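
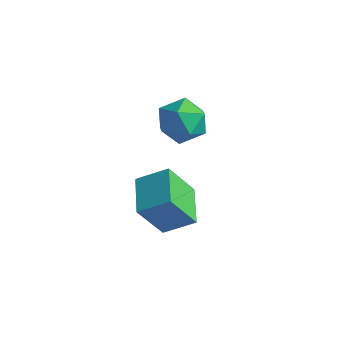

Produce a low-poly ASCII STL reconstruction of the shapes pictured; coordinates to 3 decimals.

solid 
facet normal -0.626 0.760 0.175
outer loop
vertex 2.509 -3.586 0.265
vertex 3.54 -2.902 0.981
vertex 3.071 -2.755 -1.337
endloop
endfacet
facet normal -0.721 -0.478 -0.501
outer loop
vertex 4.16 -4.078 -1.641
vertex 2.509 -3.586 0.265
vertex 3.071 -2.755 -1.337
endloop
endfacet
facet normal -0.626 0.760 0.175
outer loop
vertex 3.071 -2.755 -1.337
vertex 3.54 -2.902 0.981
vertex 4.102 -2.071 -0.62
endloop
endfacet
facet normal 0.298 0.440 -0.847
outer loop
vertex 4.102 -2.071 -0.62
vertex 4.16 -4.078 -1.641
vertex 3.071 -2.755 -1.337
endloop
endfacet
facet normal -0.297 -0.439 0.848
outer loop
vertex 2.509 -3.586 0.265
vertex 4.629 -4.225 0.677
vertex 3.54 -2.902 0.981
endloop
endfacet
facet normal -0.721 -0.478 -0.501
outer loop
vertex 3.598 -4.909 -0.04
vertex 2.509 -3.586 0.265
vertex 4.16 -4.078 -1.641
endloop
endfacet
facet normal -0.297 -0.440 0.847
outer loop
vertex 3.598 -4.909 -0.04
vertex 4.629 -4.225 0.677
vertex 2.509 -3.586 0.265
endloop
endfacet
facet normal 0.721 0.478 0.501
outer loop
vertex 3.54 -2.902 0.981
vertex 4.629 -4.225 0.677
vertex 4.102 -2.071 -0.62
endloop
endfacet
facet normal 0.297 0.440 -0.848
outer loop
vertex 5.191 -3.394 -0.925
vertex 4.16 -4.078 -1.641
vertex 4.102 -2.071 -0.62
endloop
endfacet
facet normal 0.721 0.478 0.501
outer loop
vertex 4.102 -2.071 -0.62
vertex 4.629 -4.225 0.677
vertex 5.191 -3.394 -0.925
endloop
endfacet
facet normal 0.626 -0.760 -0.175
outer loop
vertex 5.191 -3.394 -0.925
vertex 3.598 -4.909 -0.04
vertex 4.16 -4.078 -1.641
endloop
endfacet
facet normal 0.626 -0.760 -0.175
outer loop
vertex 4.629 -4.225 0.677
vertex 3.598 -4.909 -0.04
vertex 5.191 -3.394 -0.925
endloop
endfacet
facet normal -0.997 -0.003 -0.080
outer loop
vertex 0.875 1.003 0.356
vertex 0.92 -0.001 -0.172
vertex 0.829 0.042 0.96
endloop
endfacet
facet normal -0.789 0.354 0.503
outer loop
vertex 0.875 1.003 0.356
vertex 0.829 0.042 0.96
vertex 1.455 0.915 1.328
endloop
endfacet
facet normal -0.360 0.885 0.295
outer loop
vertex 0.875 1.003 0.356
vertex 1.455 0.915 1.328
vertex 1.933 1.411 0.425
endloop
endfacet
facet normal -0.303 0.857 -0.416
outer loop
vertex 0.875 1.003 0.356
vertex 1.933 1.411 0.425
vertex 1.602 0.844 -0.502
endloop
endfacet
facet normal -0.697 0.309 -0.647
outer loop
vertex 0.875 1.003 0.356
vertex 1.602 0.844 -0.502
vertex 0.92 -0.001 -0.172
endloop
endfacet
facet normal -0.407 -0.091 0.909
outer loop
vertex 1.455 0.915 1.328
vertex 0.829 0.042 0.96
vertex 1.858 -0.144 1.402
endloop
endfacet
facet normal -0.744 -0.667 -0.034
outer loop
vertex 0.829 0.042 0.96
vertex 0.92 -0.001 -0.172
vertex 1.527 -0.711 0.475
endloop
endfacet
facet normal -0.257 -0.164 -0.952
outer loop
vertex 0.92 -0.001 -0.172
vertex 1.602 0.844 -0.502
vertex 2.005 -0.215 -0.428
endloop
endfacet
facet normal 0.379 0.723 -0.578
outer loop
vertex 1.602 0.844 -0.502
vertex 1.933 1.411 0.425
vertex 2.631 0.658 -0.06
endloop
endfacet
facet normal 0.287 0.768 0.573
outer loop
vertex 1.933 1.411 0.425
vertex 1.455 0.915 1.328
vertex 2.54 0.701 1.072
endloop
endfacet
facet normal 0.303 -0.857 0.416
outer loop
vertex 2.585 -0.303 0.544
vertex 1.858 -0.144 1.402
vertex 1.527 -0.711 0.475
endloop
endfacet
facet normal 0.360 -0.885 -0.295
outer loop
vertex 2.585 -0.303 0.544
vertex 1.527 -0.711 0.475
vertex 2.005 -0.215 -0.428
endloop
endfacet
facet normal 0.789 -0.354 -0.503
outer loop
vertex 2.585 -0.303 0.544
vertex 2.005 -0.215 -0.428
vertex 2.631 0.658 -0.06
endloop
endfacet
facet normal 0.997 0.003 0.080
outer loop
vertex 2.585 -0.303 0.544
vertex 2.631 0.658 -0.06
vertex 2.54 0.701 1.072
endloop
endfacet
facet normal 0.697 -0.309 0.647
outer loop
vertex 2.585 -0.303 0.544
vertex 2.54 0.701 1.072
vertex 1.858 -0.144 1.402
endloop
endfacet
facet normal -0.379 -0.723 0.578
outer loop
vertex 1.527 -0.711 0.475
vertex 1.858 -0.144 1.402
vertex 0.829 0.042 0.96
endloop
endfacet
facet normal -0.287 -0.768 -0.573
outer loop
vertex 2.005 -0.215 -0.428
vertex 1.527 -0.711 0.475
vertex 0.92 -0.001 -0.172
endloop
endfacet
facet normal 0.407 0.091 -0.909
outer loop
vertex 2.631 0.658 -0.06
vertex 2.005 -0.215 -0.428
vertex 1.602 0.844 -0.502
endloop
endfacet
facet normal 0.744 0.667 0.034
outer loop
vertex 2.54 0.701 1.072
vertex 2.631 0.658 -0.06
vertex 1.933 1.411 0.425
endloop
endfacet
facet normal 0.257 0.164 0.952
outer loop
vertex 1.858 -0.144 1.402
vertex 2.54 0.701 1.072
vertex 1.455 0.915 1.328
endloop
endfacet

endsolid


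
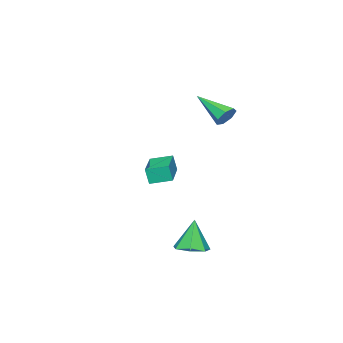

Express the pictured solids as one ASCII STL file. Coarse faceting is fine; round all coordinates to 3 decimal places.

solid 
facet normal 0.249 0.072 -0.966
outer loop
vertex 2.406 0.963 -4.037
vertex 1.725 1.264 -4.19
vertex 2.368 1.62 -3.998
endloop
endfacet
facet normal 0.775 0.007 0.632
outer loop
vertex 2.406 0.963 -4.037
vertex 2.368 1.62 -3.998
vertex 1.355 1.156 -2.75
endloop
endfacet
facet normal 0.248 0.072 -0.966
outer loop
vertex 2.368 1.62 -3.998
vertex 1.725 1.264 -4.19
vertex 1.846 2.009 -4.103
endloop
endfacet
facet normal 0.404 0.701 0.588
outer loop
vertex 2.368 1.62 -3.998
vertex 1.846 2.009 -4.103
vertex 1.355 1.156 -2.75
endloop
endfacet
facet normal 0.248 0.073 -0.966
outer loop
vertex 1.846 2.009 -4.103
vertex 1.725 1.264 -4.19
vertex 1.233 1.837 -4.273
endloop
endfacet
facet normal -0.349 0.845 0.406
outer loop
vertex 1.846 2.009 -4.103
vertex 1.233 1.837 -4.273
vertex 1.355 1.156 -2.75
endloop
endfacet
facet normal 0.248 0.073 -0.966
outer loop
vertex 1.233 1.837 -4.273
vertex 1.725 1.264 -4.19
vertex 0.99 1.233 -4.381
endloop
endfacet
facet normal -0.918 0.330 0.221
outer loop
vertex 1.233 1.837 -4.273
vertex 0.99 1.233 -4.381
vertex 1.355 1.156 -2.75
endloop
endfacet
facet normal 0.248 0.071 -0.966
outer loop
vertex 0.99 1.233 -4.381
vertex 1.725 1.264 -4.19
vertex 1.301 0.652 -4.344
endloop
endfacet
facet normal -0.873 -0.456 0.174
outer loop
vertex 0.99 1.233 -4.381
vertex 1.301 0.652 -4.344
vertex 1.355 1.156 -2.75
endloop
endfacet
facet normal 0.248 0.071 -0.966
outer loop
vertex 1.301 0.652 -4.344
vertex 1.725 1.264 -4.19
vertex 1.931 0.532 -4.191
endloop
endfacet
facet normal -0.248 -0.921 0.300
outer loop
vertex 1.301 0.652 -4.344
vertex 1.931 0.532 -4.191
vertex 1.355 1.156 -2.75
endloop
endfacet
facet normal 0.249 0.071 -0.966
outer loop
vertex 1.931 0.532 -4.191
vertex 1.725 1.264 -4.19
vertex 2.406 0.963 -4.037
endloop
endfacet
facet normal 0.485 -0.715 0.504
outer loop
vertex 1.931 0.532 -4.191
vertex 2.406 0.963 -4.037
vertex 1.355 1.156 -2.75
endloop
endfacet
facet normal -0.499 0.837 0.224
outer loop
vertex -4.533 -4.036 -2.295
vertex -2.794 -3.041 -2.135
vertex -4.57 -3.84 -3.111
endloop
endfacet
facet normal -0.865 -0.495 -0.080
outer loop
vertex -4.046 -4.719 -3.345
vertex -4.533 -4.036 -2.295
vertex -4.57 -3.84 -3.111
endloop
endfacet
facet normal -0.499 0.837 0.224
outer loop
vertex -4.57 -3.84 -3.111
vertex -2.794 -3.041 -2.135
vertex -2.831 -2.845 -2.951
endloop
endfacet
facet normal -0.044 0.233 -0.972
outer loop
vertex -2.831 -2.845 -2.951
vertex -4.046 -4.719 -3.345
vertex -4.57 -3.84 -3.111
endloop
endfacet
facet normal 0.044 -0.233 0.972
outer loop
vertex -4.533 -4.036 -2.295
vertex -2.27 -3.92 -2.369
vertex -2.794 -3.041 -2.135
endloop
endfacet
facet normal -0.865 -0.495 -0.080
outer loop
vertex -4.009 -4.915 -2.529
vertex -4.533 -4.036 -2.295
vertex -4.046 -4.719 -3.345
endloop
endfacet
facet normal 0.044 -0.233 0.972
outer loop
vertex -4.009 -4.915 -2.529
vertex -2.27 -3.92 -2.369
vertex -4.533 -4.036 -2.295
endloop
endfacet
facet normal 0.865 0.495 0.080
outer loop
vertex -2.794 -3.041 -2.135
vertex -2.27 -3.92 -2.369
vertex -2.831 -2.845 -2.951
endloop
endfacet
facet normal -0.044 0.233 -0.972
outer loop
vertex -2.307 -3.724 -3.185
vertex -4.046 -4.719 -3.345
vertex -2.831 -2.845 -2.951
endloop
endfacet
facet normal 0.865 0.495 0.080
outer loop
vertex -2.831 -2.845 -2.951
vertex -2.27 -3.92 -2.369
vertex -2.307 -3.724 -3.185
endloop
endfacet
facet normal 0.499 -0.837 -0.224
outer loop
vertex -2.307 -3.724 -3.185
vertex -4.009 -4.915 -2.529
vertex -4.046 -4.719 -3.345
endloop
endfacet
facet normal 0.499 -0.837 -0.224
outer loop
vertex -2.27 -3.92 -2.369
vertex -4.009 -4.915 -2.529
vertex -2.307 -3.724 -3.185
endloop
endfacet
facet normal 0.067 0.881 -0.468
outer loop
vertex -3.224 -0.431 1.481
vertex -3.599 -0.623 1.066
vertex -3.72 -0.345 1.572
endloop
endfacet
facet normal 0.207 0.176 0.962
outer loop
vertex -3.224 -0.431 1.481
vertex -3.72 -0.345 1.572
vertex -3.721 -2.217 1.914
endloop
endfacet
facet normal 0.068 0.881 -0.468
outer loop
vertex -3.72 -0.345 1.572
vertex -3.599 -0.623 1.066
vertex -4.125 -0.467 1.283
endloop
endfacet
facet normal -0.603 0.144 0.785
outer loop
vertex -3.72 -0.345 1.572
vertex -4.125 -0.467 1.283
vertex -3.721 -2.217 1.914
endloop
endfacet
facet normal 0.068 0.881 -0.469
outer loop
vertex -4.125 -0.467 1.283
vertex -3.599 -0.623 1.066
vertex -4.133 -0.707 0.831
endloop
endfacet
facet normal -0.976 -0.184 0.115
outer loop
vertex -4.125 -0.467 1.283
vertex -4.133 -0.707 0.831
vertex -3.721 -2.217 1.914
endloop
endfacet
facet normal 0.067 0.881 -0.468
outer loop
vertex -4.133 -0.707 0.831
vertex -3.599 -0.623 1.066
vertex -3.739 -0.883 0.556
endloop
endfacet
facet normal -0.628 -0.559 -0.541
outer loop
vertex -4.133 -0.707 0.831
vertex -3.739 -0.883 0.556
vertex -3.721 -2.217 1.914
endloop
endfacet
facet normal 0.067 0.881 -0.468
outer loop
vertex -3.739 -0.883 0.556
vertex -3.599 -0.623 1.066
vertex -3.239 -0.863 0.665
endloop
endfacet
facet normal 0.179 -0.701 -0.691
outer loop
vertex -3.739 -0.883 0.556
vertex -3.239 -0.863 0.665
vertex -3.721 -2.217 1.914
endloop
endfacet
facet normal 0.067 0.882 -0.467
outer loop
vertex -3.239 -0.863 0.665
vertex -3.599 -0.623 1.066
vertex -3.01 -0.662 1.077
endloop
endfacet
facet normal 0.837 -0.501 -0.221
outer loop
vertex -3.239 -0.863 0.665
vertex -3.01 -0.662 1.077
vertex -3.721 -2.217 1.914
endloop
endfacet
facet normal 0.067 0.881 -0.468
outer loop
vertex -3.01 -0.662 1.077
vertex -3.599 -0.623 1.066
vertex -3.224 -0.431 1.481
endloop
endfacet
facet normal 0.850 -0.112 0.514
outer loop
vertex -3.01 -0.662 1.077
vertex -3.224 -0.431 1.481
vertex -3.721 -2.217 1.914
endloop
endfacet

endsolid


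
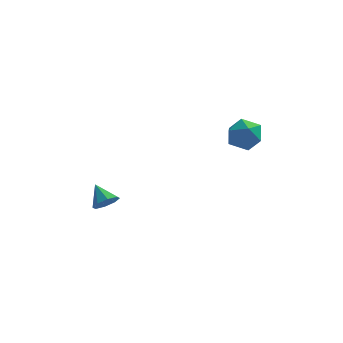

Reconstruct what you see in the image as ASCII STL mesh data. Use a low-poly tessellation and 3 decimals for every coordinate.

solid 
facet normal -0.337 0.823 0.457
outer loop
vertex 3.222 2.592 2.669
vertex 2.467 2.303 2.633
vertex 2.933 2.138 3.274
endloop
endfacet
facet normal 0.330 0.673 0.662
outer loop
vertex 3.222 2.592 2.669
vertex 2.933 2.138 3.274
vertex 3.69 2.026 3.011
endloop
endfacet
facet normal 0.744 0.664 0.080
outer loop
vertex 3.222 2.592 2.669
vertex 3.69 2.026 3.011
vertex 3.692 2.121 2.207
endloop
endfacet
facet normal 0.333 0.808 -0.485
outer loop
vertex 3.222 2.592 2.669
vertex 3.692 2.121 2.207
vertex 2.936 2.292 1.973
endloop
endfacet
facet normal -0.335 0.907 -0.253
outer loop
vertex 3.222 2.592 2.669
vertex 2.936 2.292 1.973
vertex 2.467 2.303 2.633
endloop
endfacet
facet normal 0.331 0.019 0.944
outer loop
vertex 3.69 2.026 3.011
vertex 2.933 2.138 3.274
vertex 3.224 1.388 3.187
endloop
endfacet
facet normal -0.747 0.262 0.611
outer loop
vertex 2.933 2.138 3.274
vertex 2.467 2.303 2.633
vertex 2.468 1.559 2.953
endloop
endfacet
facet normal -0.745 0.396 -0.536
outer loop
vertex 2.467 2.303 2.633
vertex 2.936 2.292 1.973
vertex 2.47 1.654 2.149
endloop
endfacet
facet normal 0.336 0.236 -0.912
outer loop
vertex 2.936 2.292 1.973
vertex 3.692 2.121 2.207
vertex 3.227 1.542 1.886
endloop
endfacet
facet normal 1.000 0.003 0.003
outer loop
vertex 3.692 2.121 2.207
vertex 3.69 2.026 3.011
vertex 3.693 1.377 2.527
endloop
endfacet
facet normal -0.333 -0.808 0.485
outer loop
vertex 2.938 1.088 2.491
vertex 3.224 1.388 3.187
vertex 2.468 1.559 2.953
endloop
endfacet
facet normal -0.744 -0.664 -0.080
outer loop
vertex 2.938 1.088 2.491
vertex 2.468 1.559 2.953
vertex 2.47 1.654 2.149
endloop
endfacet
facet normal -0.330 -0.673 -0.662
outer loop
vertex 2.938 1.088 2.491
vertex 2.47 1.654 2.149
vertex 3.227 1.542 1.886
endloop
endfacet
facet normal 0.337 -0.823 -0.457
outer loop
vertex 2.938 1.088 2.491
vertex 3.227 1.542 1.886
vertex 3.693 1.377 2.527
endloop
endfacet
facet normal 0.335 -0.907 0.253
outer loop
vertex 2.938 1.088 2.491
vertex 3.693 1.377 2.527
vertex 3.224 1.388 3.187
endloop
endfacet
facet normal -0.336 -0.236 0.912
outer loop
vertex 2.468 1.559 2.953
vertex 3.224 1.388 3.187
vertex 2.933 2.138 3.274
endloop
endfacet
facet normal -1.000 -0.003 -0.003
outer loop
vertex 2.47 1.654 2.149
vertex 2.468 1.559 2.953
vertex 2.467 2.303 2.633
endloop
endfacet
facet normal -0.331 -0.019 -0.944
outer loop
vertex 3.227 1.542 1.886
vertex 2.47 1.654 2.149
vertex 2.936 2.292 1.973
endloop
endfacet
facet normal 0.747 -0.262 -0.611
outer loop
vertex 3.693 1.377 2.527
vertex 3.227 1.542 1.886
vertex 3.692 2.121 2.207
endloop
endfacet
facet normal 0.745 -0.396 0.536
outer loop
vertex 3.224 1.388 3.187
vertex 3.693 1.377 2.527
vertex 3.69 2.026 3.011
endloop
endfacet
facet normal 0.476 -0.648 -0.595
outer loop
vertex -1.987 2.252 -1.753
vertex -2.285 1.806 -1.506
vertex -2.375 2.163 -1.967
endloop
endfacet
facet normal -0.055 0.953 -0.297
outer loop
vertex -1.987 2.252 -1.753
vertex -2.375 2.163 -1.967
vertex -2.775 2.474 -0.894
endloop
endfacet
facet normal 0.475 -0.648 -0.595
outer loop
vertex -2.375 2.163 -1.967
vertex -2.285 1.806 -1.506
vertex -2.71 1.866 -1.911
endloop
endfacet
facet normal -0.639 0.641 -0.424
outer loop
vertex -2.375 2.163 -1.967
vertex -2.71 1.866 -1.911
vertex -2.775 2.474 -0.894
endloop
endfacet
facet normal 0.476 -0.647 -0.596
outer loop
vertex -2.71 1.866 -1.911
vertex -2.285 1.806 -1.506
vertex -2.796 1.533 -1.618
endloop
endfacet
facet normal -0.982 0.130 -0.140
outer loop
vertex -2.71 1.866 -1.911
vertex -2.796 1.533 -1.618
vertex -2.775 2.474 -0.894
endloop
endfacet
facet normal 0.476 -0.648 -0.594
outer loop
vertex -2.796 1.533 -1.618
vertex -2.285 1.806 -1.506
vertex -2.582 1.361 -1.259
endloop
endfacet
facet normal -0.878 -0.280 0.389
outer loop
vertex -2.796 1.533 -1.618
vertex -2.582 1.361 -1.259
vertex -2.775 2.474 -0.894
endloop
endfacet
facet normal 0.476 -0.648 -0.595
outer loop
vertex -2.582 1.361 -1.259
vertex -2.285 1.806 -1.506
vertex -2.195 1.449 -1.045
endloop
endfacet
facet normal -0.392 -0.347 0.852
outer loop
vertex -2.582 1.361 -1.259
vertex -2.195 1.449 -1.045
vertex -2.775 2.474 -0.894
endloop
endfacet
facet normal 0.477 -0.648 -0.595
outer loop
vertex -2.195 1.449 -1.045
vertex -2.285 1.806 -1.506
vertex -1.86 1.747 -1.101
endloop
endfacet
facet normal 0.194 -0.034 0.980
outer loop
vertex -2.195 1.449 -1.045
vertex -1.86 1.747 -1.101
vertex -2.775 2.474 -0.894
endloop
endfacet
facet normal 0.477 -0.647 -0.595
outer loop
vertex -1.86 1.747 -1.101
vertex -2.285 1.806 -1.506
vertex -1.774 2.08 -1.394
endloop
endfacet
facet normal 0.536 0.476 0.698
outer loop
vertex -1.86 1.747 -1.101
vertex -1.774 2.08 -1.394
vertex -2.775 2.474 -0.894
endloop
endfacet
facet normal 0.477 -0.648 -0.594
outer loop
vertex -1.774 2.08 -1.394
vertex -2.285 1.806 -1.506
vertex -1.987 2.252 -1.753
endloop
endfacet
facet normal 0.433 0.886 0.168
outer loop
vertex -1.774 2.08 -1.394
vertex -1.987 2.252 -1.753
vertex -2.775 2.474 -0.894
endloop
endfacet

endsolid


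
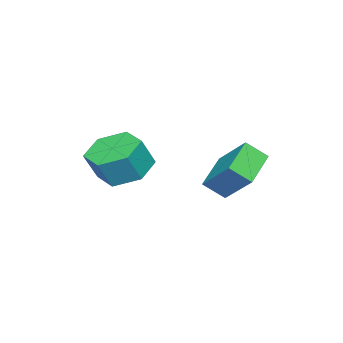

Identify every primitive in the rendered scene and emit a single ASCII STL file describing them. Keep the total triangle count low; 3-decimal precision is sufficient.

solid 
facet normal -0.914 -0.065 0.401
outer loop
vertex -3.112 0.185 -1.652
vertex -3.411 0.836 -2.229
vertex -3.491 -0.913 -2.694
endloop
endfacet
facet normal 0.325 -0.708 0.627
outer loop
vertex -2.129 -0.816 -3.291
vertex -3.112 0.185 -1.652
vertex -3.491 -0.913 -2.694
endloop
endfacet
facet normal -0.914 -0.065 0.401
outer loop
vertex -3.491 -0.913 -2.694
vertex -3.411 0.836 -2.229
vertex -3.79 -0.262 -3.271
endloop
endfacet
facet normal -0.243 -0.704 -0.668
outer loop
vertex -3.79 -0.262 -3.271
vertex -2.129 -0.816 -3.291
vertex -3.491 -0.913 -2.694
endloop
endfacet
facet normal 0.243 0.704 0.668
outer loop
vertex -3.112 0.185 -1.652
vertex -2.049 0.933 -2.826
vertex -3.411 0.836 -2.229
endloop
endfacet
facet normal 0.325 -0.708 0.627
outer loop
vertex -1.75 0.282 -2.249
vertex -3.112 0.185 -1.652
vertex -2.129 -0.816 -3.291
endloop
endfacet
facet normal 0.243 0.704 0.668
outer loop
vertex -1.75 0.282 -2.249
vertex -2.049 0.933 -2.826
vertex -3.112 0.185 -1.652
endloop
endfacet
facet normal -0.325 0.708 -0.627
outer loop
vertex -3.411 0.836 -2.229
vertex -2.049 0.933 -2.826
vertex -3.79 -0.262 -3.271
endloop
endfacet
facet normal -0.243 -0.704 -0.668
outer loop
vertex -2.428 -0.165 -3.868
vertex -2.129 -0.816 -3.291
vertex -3.79 -0.262 -3.271
endloop
endfacet
facet normal -0.325 0.708 -0.627
outer loop
vertex -3.79 -0.262 -3.271
vertex -2.049 0.933 -2.826
vertex -2.428 -0.165 -3.868
endloop
endfacet
facet normal 0.914 0.065 -0.401
outer loop
vertex -2.428 -0.165 -3.868
vertex -1.75 0.282 -2.249
vertex -2.129 -0.816 -3.291
endloop
endfacet
facet normal 0.914 0.065 -0.401
outer loop
vertex -2.049 0.933 -2.826
vertex -1.75 0.282 -2.249
vertex -2.428 -0.165 -3.868
endloop
endfacet
facet normal -0.421 0.188 -0.887
outer loop
vertex -0.742 -3.23 -3.351
vertex -1.626 -3.22 -2.929
vertex -1.108 -2.392 -3.0
endloop
endfacet
facet normal 0.826 0.483 -0.291
outer loop
vertex -0.742 -3.23 -3.351
vertex -1.108 -2.392 -3.0
vertex -0.249 -3.449 -2.313
endloop
endfacet
facet normal 0.826 0.483 -0.291
outer loop
vertex -0.249 -3.449 -2.313
vertex -1.108 -2.392 -3.0
vertex -0.615 -2.611 -1.962
endloop
endfacet
facet normal 0.421 -0.188 0.887
outer loop
vertex -0.249 -3.449 -2.313
vertex -0.615 -2.611 -1.962
vertex -1.134 -3.44 -1.891
endloop
endfacet
facet normal -0.421 0.187 -0.887
outer loop
vertex -1.108 -2.392 -3.0
vertex -1.626 -3.22 -2.929
vertex -1.993 -2.382 -2.578
endloop
endfacet
facet normal 0.090 0.982 0.165
outer loop
vertex -1.108 -2.392 -3.0
vertex -1.993 -2.382 -2.578
vertex -0.615 -2.611 -1.962
endloop
endfacet
facet normal 0.090 0.982 0.165
outer loop
vertex -0.615 -2.611 -1.962
vertex -1.993 -2.382 -2.578
vertex -1.5 -2.601 -1.54
endloop
endfacet
facet normal 0.421 -0.188 0.887
outer loop
vertex -0.615 -2.611 -1.962
vertex -1.5 -2.601 -1.54
vertex -1.134 -3.44 -1.891
endloop
endfacet
facet normal -0.421 0.187 -0.887
outer loop
vertex -1.993 -2.382 -2.578
vertex -1.626 -3.22 -2.929
vertex -2.511 -3.211 -2.507
endloop
endfacet
facet normal -0.737 0.499 0.455
outer loop
vertex -1.993 -2.382 -2.578
vertex -2.511 -3.211 -2.507
vertex -1.5 -2.601 -1.54
endloop
endfacet
facet normal -0.737 0.499 0.455
outer loop
vertex -1.5 -2.601 -1.54
vertex -2.511 -3.211 -2.507
vertex -2.018 -3.43 -1.469
endloop
endfacet
facet normal 0.421 -0.187 0.887
outer loop
vertex -1.5 -2.601 -1.54
vertex -2.018 -3.43 -1.469
vertex -1.134 -3.44 -1.891
endloop
endfacet
facet normal -0.421 0.188 -0.887
outer loop
vertex -2.511 -3.211 -2.507
vertex -1.626 -3.22 -2.929
vertex -2.145 -4.049 -2.858
endloop
endfacet
facet normal -0.826 -0.483 0.291
outer loop
vertex -2.511 -3.211 -2.507
vertex -2.145 -4.049 -2.858
vertex -2.018 -3.43 -1.469
endloop
endfacet
facet normal -0.826 -0.483 0.291
outer loop
vertex -2.018 -3.43 -1.469
vertex -2.145 -4.049 -2.858
vertex -1.652 -4.268 -1.82
endloop
endfacet
facet normal 0.421 -0.188 0.887
outer loop
vertex -2.018 -3.43 -1.469
vertex -1.652 -4.268 -1.82
vertex -1.134 -3.44 -1.891
endloop
endfacet
facet normal -0.421 0.188 -0.887
outer loop
vertex -2.145 -4.049 -2.858
vertex -1.626 -3.22 -2.929
vertex -1.26 -4.059 -3.28
endloop
endfacet
facet normal -0.090 -0.982 -0.165
outer loop
vertex -2.145 -4.049 -2.858
vertex -1.26 -4.059 -3.28
vertex -1.652 -4.268 -1.82
endloop
endfacet
facet normal -0.090 -0.982 -0.165
outer loop
vertex -1.652 -4.268 -1.82
vertex -1.26 -4.059 -3.28
vertex -0.767 -4.278 -2.242
endloop
endfacet
facet normal 0.421 -0.187 0.887
outer loop
vertex -1.652 -4.268 -1.82
vertex -0.767 -4.278 -2.242
vertex -1.134 -3.44 -1.891
endloop
endfacet
facet normal -0.421 0.187 -0.887
outer loop
vertex -1.26 -4.059 -3.28
vertex -1.626 -3.22 -2.929
vertex -0.742 -3.23 -3.351
endloop
endfacet
facet normal 0.737 -0.499 -0.455
outer loop
vertex -1.26 -4.059 -3.28
vertex -0.742 -3.23 -3.351
vertex -0.767 -4.278 -2.242
endloop
endfacet
facet normal 0.737 -0.499 -0.455
outer loop
vertex -0.767 -4.278 -2.242
vertex -0.742 -3.23 -3.351
vertex -0.249 -3.449 -2.313
endloop
endfacet
facet normal 0.421 -0.187 0.887
outer loop
vertex -0.767 -4.278 -2.242
vertex -0.249 -3.449 -2.313
vertex -1.134 -3.44 -1.891
endloop
endfacet

endsolid


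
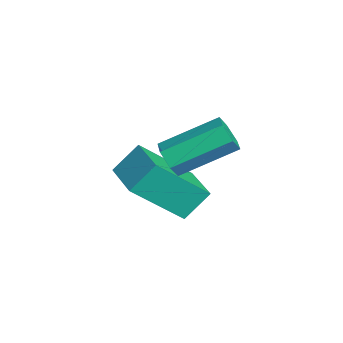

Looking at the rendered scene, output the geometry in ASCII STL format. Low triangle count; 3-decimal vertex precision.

solid 
facet normal -0.047 -0.891 -0.451
outer loop
vertex 2.484 -0.833 -1.032
vertex 2.31 -0.59 -1.494
vertex 2.848 -0.662 -1.408
endloop
endfacet
facet normal 0.749 -0.329 0.575
outer loop
vertex 2.484 -0.833 -1.032
vertex 2.848 -0.662 -1.408
vertex 2.564 0.728 -0.244
endloop
endfacet
facet normal 0.748 -0.330 0.576
outer loop
vertex 2.564 0.728 -0.244
vertex 2.848 -0.662 -1.408
vertex 2.928 0.898 -0.619
endloop
endfacet
facet normal 0.047 0.892 0.450
outer loop
vertex 2.564 0.728 -0.244
vertex 2.928 0.898 -0.619
vertex 2.39 0.97 -0.706
endloop
endfacet
facet normal -0.047 -0.891 -0.452
outer loop
vertex 2.848 -0.662 -1.408
vertex 2.31 -0.59 -1.494
vertex 2.674 -0.419 -1.869
endloop
endfacet
facet normal 0.947 0.104 -0.303
outer loop
vertex 2.848 -0.662 -1.408
vertex 2.674 -0.419 -1.869
vertex 2.928 0.898 -0.619
endloop
endfacet
facet normal 0.948 0.104 -0.302
outer loop
vertex 2.928 0.898 -0.619
vertex 2.674 -0.419 -1.869
vertex 2.754 1.141 -1.081
endloop
endfacet
facet normal 0.046 0.891 0.451
outer loop
vertex 2.928 0.898 -0.619
vertex 2.754 1.141 -1.081
vertex 2.39 0.97 -0.706
endloop
endfacet
facet normal -0.045 -0.892 -0.450
outer loop
vertex 2.674 -0.419 -1.869
vertex 2.31 -0.59 -1.494
vertex 2.136 -0.348 -1.956
endloop
endfacet
facet normal 0.199 0.434 -0.879
outer loop
vertex 2.674 -0.419 -1.869
vertex 2.136 -0.348 -1.956
vertex 2.754 1.141 -1.081
endloop
endfacet
facet normal 0.200 0.433 -0.879
outer loop
vertex 2.754 1.141 -1.081
vertex 2.136 -0.348 -1.956
vertex 2.216 1.213 -1.168
endloop
endfacet
facet normal 0.046 0.891 0.451
outer loop
vertex 2.754 1.141 -1.081
vertex 2.216 1.213 -1.168
vertex 2.39 0.97 -0.706
endloop
endfacet
facet normal -0.047 -0.892 -0.450
outer loop
vertex 2.136 -0.348 -1.956
vertex 2.31 -0.59 -1.494
vertex 1.772 -0.518 -1.581
endloop
endfacet
facet normal -0.748 0.329 -0.577
outer loop
vertex 2.136 -0.348 -1.956
vertex 1.772 -0.518 -1.581
vertex 2.216 1.213 -1.168
endloop
endfacet
facet normal -0.749 0.329 -0.575
outer loop
vertex 2.216 1.213 -1.168
vertex 1.772 -0.518 -1.581
vertex 1.852 1.042 -0.792
endloop
endfacet
facet normal 0.047 0.891 0.451
outer loop
vertex 2.216 1.213 -1.168
vertex 1.852 1.042 -0.792
vertex 2.39 0.97 -0.706
endloop
endfacet
facet normal -0.046 -0.891 -0.451
outer loop
vertex 1.772 -0.518 -1.581
vertex 2.31 -0.59 -1.494
vertex 1.946 -0.761 -1.119
endloop
endfacet
facet normal -0.948 -0.104 0.302
outer loop
vertex 1.772 -0.518 -1.581
vertex 1.946 -0.761 -1.119
vertex 1.852 1.042 -0.792
endloop
endfacet
facet normal -0.947 -0.104 0.303
outer loop
vertex 1.852 1.042 -0.792
vertex 1.946 -0.761 -1.119
vertex 2.026 0.799 -0.331
endloop
endfacet
facet normal 0.047 0.891 0.452
outer loop
vertex 1.852 1.042 -0.792
vertex 2.026 0.799 -0.331
vertex 2.39 0.97 -0.706
endloop
endfacet
facet normal -0.046 -0.891 -0.451
outer loop
vertex 1.946 -0.761 -1.119
vertex 2.31 -0.59 -1.494
vertex 2.484 -0.833 -1.032
endloop
endfacet
facet normal -0.200 -0.434 0.879
outer loop
vertex 1.946 -0.761 -1.119
vertex 2.484 -0.833 -1.032
vertex 2.026 0.799 -0.331
endloop
endfacet
facet normal -0.199 -0.433 0.879
outer loop
vertex 2.026 0.799 -0.331
vertex 2.484 -0.833 -1.032
vertex 2.564 0.728 -0.244
endloop
endfacet
facet normal 0.045 0.892 0.450
outer loop
vertex 2.026 0.799 -0.331
vertex 2.564 0.728 -0.244
vertex 2.39 0.97 -0.706
endloop
endfacet
facet normal -0.990 -0.115 -0.083
outer loop
vertex 0.386 -1.598 -3.083
vertex 0.238 -0.868 -2.329
vertex 0.335 -0.145 -4.5
endloop
endfacet
facet normal 0.140 -0.689 -0.711
outer loop
vertex 1.642 0.008 -4.391
vertex 0.386 -1.598 -3.083
vertex 0.335 -0.145 -4.5
endloop
endfacet
facet normal -0.990 -0.115 -0.083
outer loop
vertex 0.335 -0.145 -4.5
vertex 0.238 -0.868 -2.329
vertex 0.187 0.585 -3.746
endloop
endfacet
facet normal -0.026 0.716 -0.698
outer loop
vertex 0.187 0.585 -3.746
vertex 1.642 0.008 -4.391
vertex 0.335 -0.145 -4.5
endloop
endfacet
facet normal 0.026 -0.716 0.698
outer loop
vertex 0.386 -1.598 -3.083
vertex 1.545 -0.715 -2.22
vertex 0.238 -0.868 -2.329
endloop
endfacet
facet normal 0.140 -0.689 -0.711
outer loop
vertex 1.693 -1.445 -2.974
vertex 0.386 -1.598 -3.083
vertex 1.642 0.008 -4.391
endloop
endfacet
facet normal 0.026 -0.716 0.698
outer loop
vertex 1.693 -1.445 -2.974
vertex 1.545 -0.715 -2.22
vertex 0.386 -1.598 -3.083
endloop
endfacet
facet normal -0.140 0.689 0.711
outer loop
vertex 0.238 -0.868 -2.329
vertex 1.545 -0.715 -2.22
vertex 0.187 0.585 -3.746
endloop
endfacet
facet normal -0.026 0.716 -0.698
outer loop
vertex 1.494 0.738 -3.637
vertex 1.642 0.008 -4.391
vertex 0.187 0.585 -3.746
endloop
endfacet
facet normal -0.140 0.689 0.711
outer loop
vertex 0.187 0.585 -3.746
vertex 1.545 -0.715 -2.22
vertex 1.494 0.738 -3.637
endloop
endfacet
facet normal 0.990 0.115 0.083
outer loop
vertex 1.494 0.738 -3.637
vertex 1.693 -1.445 -2.974
vertex 1.642 0.008 -4.391
endloop
endfacet
facet normal 0.990 0.115 0.083
outer loop
vertex 1.545 -0.715 -2.22
vertex 1.693 -1.445 -2.974
vertex 1.494 0.738 -3.637
endloop
endfacet

endsolid


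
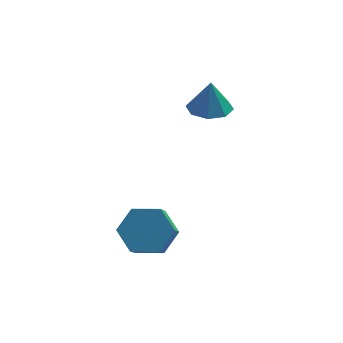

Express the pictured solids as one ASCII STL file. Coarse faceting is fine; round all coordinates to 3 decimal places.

solid 
facet normal 0.172 0.694 -0.699
outer loop
vertex -0.696 -2.828 -2.79
vertex -1.251 -3.389 -3.483
vertex -1.73 -2.67 -2.887
endloop
endfacet
facet normal 0.041 0.704 0.709
outer loop
vertex -0.696 -2.828 -2.79
vertex -1.73 -2.67 -2.887
vertex -0.875 -3.55 -2.063
endloop
endfacet
facet normal 0.041 0.704 0.709
outer loop
vertex -0.875 -3.55 -2.063
vertex -1.73 -2.67 -2.887
vertex -1.908 -3.392 -2.16
endloop
endfacet
facet normal -0.172 -0.695 0.699
outer loop
vertex -0.875 -3.55 -2.063
vertex -1.908 -3.392 -2.16
vertex -1.429 -4.111 -2.757
endloop
endfacet
facet normal 0.172 0.694 -0.699
outer loop
vertex -1.73 -2.67 -2.887
vertex -1.251 -3.389 -3.483
vertex -2.284 -3.231 -3.58
endloop
endfacet
facet normal -0.832 0.482 0.275
outer loop
vertex -1.73 -2.67 -2.887
vertex -2.284 -3.231 -3.58
vertex -1.908 -3.392 -2.16
endloop
endfacet
facet normal -0.831 0.483 0.275
outer loop
vertex -1.908 -3.392 -2.16
vertex -2.284 -3.231 -3.58
vertex -2.463 -3.953 -2.853
endloop
endfacet
facet normal -0.171 -0.694 0.699
outer loop
vertex -1.908 -3.392 -2.16
vertex -2.463 -3.953 -2.853
vertex -1.429 -4.111 -2.757
endloop
endfacet
facet normal 0.172 0.695 -0.699
outer loop
vertex -2.284 -3.231 -3.58
vertex -1.251 -3.389 -3.483
vertex -1.805 -3.95 -4.177
endloop
endfacet
facet normal -0.873 -0.221 -0.434
outer loop
vertex -2.284 -3.231 -3.58
vertex -1.805 -3.95 -4.177
vertex -2.463 -3.953 -2.853
endloop
endfacet
facet normal -0.873 -0.221 -0.434
outer loop
vertex -2.463 -3.953 -2.853
vertex -1.805 -3.95 -4.177
vertex -1.984 -4.672 -3.45
endloop
endfacet
facet normal -0.171 -0.694 0.699
outer loop
vertex -2.463 -3.953 -2.853
vertex -1.984 -4.672 -3.45
vertex -1.429 -4.111 -2.757
endloop
endfacet
facet normal 0.172 0.695 -0.699
outer loop
vertex -1.805 -3.95 -4.177
vertex -1.251 -3.389 -3.483
vertex -0.772 -4.108 -4.08
endloop
endfacet
facet normal -0.041 -0.704 -0.709
outer loop
vertex -1.805 -3.95 -4.177
vertex -0.772 -4.108 -4.08
vertex -1.984 -4.672 -3.45
endloop
endfacet
facet normal -0.041 -0.704 -0.709
outer loop
vertex -1.984 -4.672 -3.45
vertex -0.772 -4.108 -4.08
vertex -0.95 -4.83 -3.353
endloop
endfacet
facet normal -0.172 -0.694 0.699
outer loop
vertex -1.984 -4.672 -3.45
vertex -0.95 -4.83 -3.353
vertex -1.429 -4.111 -2.757
endloop
endfacet
facet normal 0.171 0.694 -0.699
outer loop
vertex -0.772 -4.108 -4.08
vertex -1.251 -3.389 -3.483
vertex -0.217 -3.547 -3.387
endloop
endfacet
facet normal 0.832 -0.482 -0.275
outer loop
vertex -0.772 -4.108 -4.08
vertex -0.217 -3.547 -3.387
vertex -0.95 -4.83 -3.353
endloop
endfacet
facet normal 0.832 -0.482 -0.274
outer loop
vertex -0.95 -4.83 -3.353
vertex -0.217 -3.547 -3.387
vertex -0.396 -4.269 -2.66
endloop
endfacet
facet normal -0.172 -0.694 0.699
outer loop
vertex -0.95 -4.83 -3.353
vertex -0.396 -4.269 -2.66
vertex -1.429 -4.111 -2.757
endloop
endfacet
facet normal 0.171 0.694 -0.699
outer loop
vertex -0.217 -3.547 -3.387
vertex -1.251 -3.389 -3.483
vertex -0.696 -2.828 -2.79
endloop
endfacet
facet normal 0.873 0.221 0.434
outer loop
vertex -0.217 -3.547 -3.387
vertex -0.696 -2.828 -2.79
vertex -0.396 -4.269 -2.66
endloop
endfacet
facet normal 0.873 0.221 0.434
outer loop
vertex -0.396 -4.269 -2.66
vertex -0.696 -2.828 -2.79
vertex -0.875 -3.55 -2.063
endloop
endfacet
facet normal -0.172 -0.695 0.699
outer loop
vertex -0.396 -4.269 -2.66
vertex -0.875 -3.55 -2.063
vertex -1.429 -4.111 -2.757
endloop
endfacet
facet normal -0.028 -0.021 -0.999
outer loop
vertex 1.76 0.843 0.494
vertex 1.051 0.306 0.525
vertex 1.172 1.187 0.503
endloop
endfacet
facet normal 0.447 0.751 0.487
outer loop
vertex 1.76 0.843 0.494
vertex 1.172 1.187 0.503
vertex 1.089 0.334 1.895
endloop
endfacet
facet normal -0.028 -0.021 -0.999
outer loop
vertex 1.172 1.187 0.503
vertex 1.051 0.306 0.525
vertex 0.513 1.015 0.525
endloop
endfacet
facet normal -0.203 0.840 0.503
outer loop
vertex 1.172 1.187 0.503
vertex 0.513 1.015 0.525
vertex 1.089 0.334 1.895
endloop
endfacet
facet normal -0.028 -0.021 -0.999
outer loop
vertex 0.513 1.015 0.525
vertex 1.051 0.306 0.525
vertex 0.169 0.427 0.547
endloop
endfacet
facet normal -0.725 0.444 0.526
outer loop
vertex 0.513 1.015 0.525
vertex 0.169 0.427 0.547
vertex 1.089 0.334 1.895
endloop
endfacet
facet normal -0.028 -0.023 -0.999
outer loop
vertex 0.169 0.427 0.547
vertex 1.051 0.306 0.525
vertex 0.342 -0.232 0.557
endloop
endfacet
facet normal -0.815 -0.206 0.542
outer loop
vertex 0.169 0.427 0.547
vertex 0.342 -0.232 0.557
vertex 1.089 0.334 1.895
endloop
endfacet
facet normal -0.029 -0.021 -0.999
outer loop
vertex 0.342 -0.232 0.557
vertex 1.051 0.306 0.525
vertex 0.93 -0.576 0.547
endloop
endfacet
facet normal -0.418 -0.730 0.542
outer loop
vertex 0.342 -0.232 0.557
vertex 0.93 -0.576 0.547
vertex 1.089 0.334 1.895
endloop
endfacet
facet normal -0.028 -0.021 -0.999
outer loop
vertex 0.93 -0.576 0.547
vertex 1.051 0.306 0.525
vertex 1.589 -0.404 0.525
endloop
endfacet
facet normal 0.231 -0.819 0.525
outer loop
vertex 0.93 -0.576 0.547
vertex 1.589 -0.404 0.525
vertex 1.089 0.334 1.895
endloop
endfacet
facet normal -0.028 -0.021 -0.999
outer loop
vertex 1.589 -0.404 0.525
vertex 1.051 0.306 0.525
vertex 1.932 0.184 0.503
endloop
endfacet
facet normal 0.755 -0.422 0.503
outer loop
vertex 1.589 -0.404 0.525
vertex 1.932 0.184 0.503
vertex 1.089 0.334 1.895
endloop
endfacet
facet normal -0.028 -0.021 -0.999
outer loop
vertex 1.932 0.184 0.503
vertex 1.051 0.306 0.525
vertex 1.76 0.843 0.494
endloop
endfacet
facet normal 0.844 0.227 0.487
outer loop
vertex 1.932 0.184 0.503
vertex 1.76 0.843 0.494
vertex 1.089 0.334 1.895
endloop
endfacet

endsolid


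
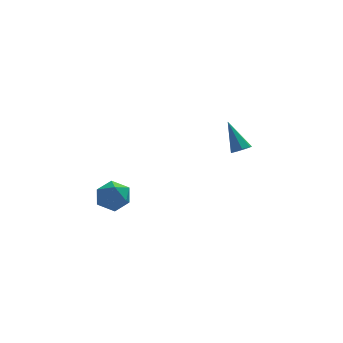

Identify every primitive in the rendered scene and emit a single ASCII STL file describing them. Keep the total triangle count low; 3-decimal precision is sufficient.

solid 
facet normal 0.282 -0.560 -0.779
outer loop
vertex 3.918 0.63 2.486
vertex 3.374 0.487 2.392
vertex 3.667 0.928 2.181
endloop
endfacet
facet normal 0.710 0.697 0.097
outer loop
vertex 3.918 0.63 2.486
vertex 3.667 0.928 2.181
vertex 2.846 1.533 3.848
endloop
endfacet
facet normal 0.282 -0.560 -0.779
outer loop
vertex 3.667 0.928 2.181
vertex 3.374 0.487 2.392
vertex 3.196 0.894 2.035
endloop
endfacet
facet normal 0.033 0.945 -0.327
outer loop
vertex 3.667 0.928 2.181
vertex 3.196 0.894 2.035
vertex 2.846 1.533 3.848
endloop
endfacet
facet normal 0.284 -0.559 -0.779
outer loop
vertex 3.196 0.894 2.035
vertex 3.374 0.487 2.392
vertex 2.859 0.553 2.157
endloop
endfacet
facet normal -0.726 0.593 -0.349
outer loop
vertex 3.196 0.894 2.035
vertex 2.859 0.553 2.157
vertex 2.846 1.533 3.848
endloop
endfacet
facet normal 0.284 -0.559 -0.779
outer loop
vertex 2.859 0.553 2.157
vertex 3.374 0.487 2.392
vertex 2.91 0.162 2.456
endloop
endfacet
facet normal -0.994 -0.094 0.047
outer loop
vertex 2.859 0.553 2.157
vertex 2.91 0.162 2.456
vertex 2.846 1.533 3.848
endloop
endfacet
facet normal 0.284 -0.559 -0.779
outer loop
vertex 2.91 0.162 2.456
vertex 3.374 0.487 2.392
vertex 3.311 0.016 2.707
endloop
endfacet
facet normal -0.570 -0.598 0.563
outer loop
vertex 2.91 0.162 2.456
vertex 3.311 0.016 2.707
vertex 2.846 1.533 3.848
endloop
endfacet
facet normal 0.282 -0.559 -0.780
outer loop
vertex 3.311 0.016 2.707
vertex 3.374 0.487 2.392
vertex 3.759 0.224 2.72
endloop
endfacet
facet normal 0.227 -0.540 0.810
outer loop
vertex 3.311 0.016 2.707
vertex 3.759 0.224 2.72
vertex 2.846 1.533 3.848
endloop
endfacet
facet normal 0.282 -0.560 -0.779
outer loop
vertex 3.759 0.224 2.72
vertex 3.374 0.487 2.392
vertex 3.918 0.63 2.486
endloop
endfacet
facet normal 0.797 0.036 0.603
outer loop
vertex 3.759 0.224 2.72
vertex 3.918 0.63 2.486
vertex 2.846 1.533 3.848
endloop
endfacet
facet normal -0.597 0.616 0.514
outer loop
vertex -3.932 -2.44 1.773
vertex -4.172 -3.159 2.357
vertex -3.42 -2.604 2.565
endloop
endfacet
facet normal -0.046 0.972 0.231
outer loop
vertex -3.932 -2.44 1.773
vertex -3.42 -2.604 2.565
vertex -2.977 -2.388 1.745
endloop
endfacet
facet normal -0.062 0.878 -0.475
outer loop
vertex -3.932 -2.44 1.773
vertex -2.977 -2.388 1.745
vertex -3.455 -2.809 1.03
endloop
endfacet
facet normal -0.623 0.464 -0.630
outer loop
vertex -3.932 -2.44 1.773
vertex -3.455 -2.809 1.03
vertex -4.193 -3.285 1.409
endloop
endfacet
facet normal -0.953 0.303 -0.019
outer loop
vertex -3.932 -2.44 1.773
vertex -4.193 -3.285 1.409
vertex -4.172 -3.159 2.357
endloop
endfacet
facet normal 0.557 0.679 0.479
outer loop
vertex -2.977 -2.388 1.745
vertex -3.42 -2.604 2.565
vertex -2.627 -3.075 2.311
endloop
endfacet
facet normal -0.336 0.104 0.936
outer loop
vertex -3.42 -2.604 2.565
vertex -4.172 -3.159 2.357
vertex -3.365 -3.551 2.69
endloop
endfacet
facet normal -0.912 -0.404 0.074
outer loop
vertex -4.172 -3.159 2.357
vertex -4.193 -3.285 1.409
vertex -3.843 -3.972 1.975
endloop
endfacet
facet normal -0.378 -0.143 -0.915
outer loop
vertex -4.193 -3.285 1.409
vertex -3.455 -2.809 1.03
vertex -3.4 -3.756 1.155
endloop
endfacet
facet normal 0.530 0.527 -0.665
outer loop
vertex -3.455 -2.809 1.03
vertex -2.977 -2.388 1.745
vertex -2.648 -3.201 1.363
endloop
endfacet
facet normal 0.623 -0.464 0.630
outer loop
vertex -2.888 -3.92 1.947
vertex -2.627 -3.075 2.311
vertex -3.365 -3.551 2.69
endloop
endfacet
facet normal 0.062 -0.878 0.475
outer loop
vertex -2.888 -3.92 1.947
vertex -3.365 -3.551 2.69
vertex -3.843 -3.972 1.975
endloop
endfacet
facet normal 0.046 -0.972 -0.231
outer loop
vertex -2.888 -3.92 1.947
vertex -3.843 -3.972 1.975
vertex -3.4 -3.756 1.155
endloop
endfacet
facet normal 0.597 -0.616 -0.514
outer loop
vertex -2.888 -3.92 1.947
vertex -3.4 -3.756 1.155
vertex -2.648 -3.201 1.363
endloop
endfacet
facet normal 0.953 -0.303 0.019
outer loop
vertex -2.888 -3.92 1.947
vertex -2.648 -3.201 1.363
vertex -2.627 -3.075 2.311
endloop
endfacet
facet normal 0.378 0.143 0.915
outer loop
vertex -3.365 -3.551 2.69
vertex -2.627 -3.075 2.311
vertex -3.42 -2.604 2.565
endloop
endfacet
facet normal -0.530 -0.527 0.665
outer loop
vertex -3.843 -3.972 1.975
vertex -3.365 -3.551 2.69
vertex -4.172 -3.159 2.357
endloop
endfacet
facet normal -0.557 -0.679 -0.479
outer loop
vertex -3.4 -3.756 1.155
vertex -3.843 -3.972 1.975
vertex -4.193 -3.285 1.409
endloop
endfacet
facet normal 0.336 -0.104 -0.936
outer loop
vertex -2.648 -3.201 1.363
vertex -3.4 -3.756 1.155
vertex -3.455 -2.809 1.03
endloop
endfacet
facet normal 0.912 0.404 -0.074
outer loop
vertex -2.627 -3.075 2.311
vertex -2.648 -3.201 1.363
vertex -2.977 -2.388 1.745
endloop
endfacet

endsolid


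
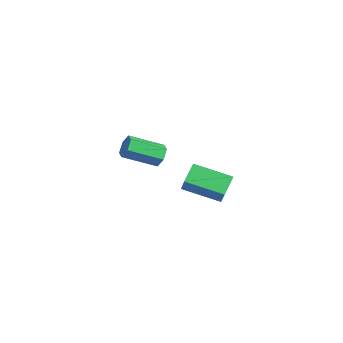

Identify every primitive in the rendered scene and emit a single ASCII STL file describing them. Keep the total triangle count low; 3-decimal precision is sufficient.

solid 
facet normal -0.637 -0.712 0.297
outer loop
vertex 2.601 2.429 4.068
vertex 1.952 3.285 4.727
vertex 1.826 2.672 2.99
endloop
endfacet
facet normal 0.515 -0.679 -0.523
outer loop
vertex 3.188 4.195 2.353
vertex 2.601 2.429 4.068
vertex 1.826 2.672 2.99
endloop
endfacet
facet normal -0.637 -0.712 0.297
outer loop
vertex 1.826 2.672 2.99
vertex 1.952 3.285 4.727
vertex 1.177 3.528 3.649
endloop
endfacet
facet normal -0.574 0.180 -0.799
outer loop
vertex 1.177 3.528 3.649
vertex 3.188 4.195 2.353
vertex 1.826 2.672 2.99
endloop
endfacet
facet normal 0.574 -0.180 0.799
outer loop
vertex 2.601 2.429 4.068
vertex 3.314 4.808 4.09
vertex 1.952 3.285 4.727
endloop
endfacet
facet normal 0.515 -0.679 -0.523
outer loop
vertex 3.963 3.952 3.431
vertex 2.601 2.429 4.068
vertex 3.188 4.195 2.353
endloop
endfacet
facet normal 0.574 -0.180 0.799
outer loop
vertex 3.963 3.952 3.431
vertex 3.314 4.808 4.09
vertex 2.601 2.429 4.068
endloop
endfacet
facet normal -0.515 0.679 0.523
outer loop
vertex 1.952 3.285 4.727
vertex 3.314 4.808 4.09
vertex 1.177 3.528 3.649
endloop
endfacet
facet normal -0.574 0.180 -0.799
outer loop
vertex 2.539 5.051 3.012
vertex 3.188 4.195 2.353
vertex 1.177 3.528 3.649
endloop
endfacet
facet normal -0.515 0.679 0.523
outer loop
vertex 1.177 3.528 3.649
vertex 3.314 4.808 4.09
vertex 2.539 5.051 3.012
endloop
endfacet
facet normal 0.637 0.712 -0.297
outer loop
vertex 2.539 5.051 3.012
vertex 3.963 3.952 3.431
vertex 3.188 4.195 2.353
endloop
endfacet
facet normal 0.637 0.712 -0.297
outer loop
vertex 3.314 4.808 4.09
vertex 3.963 3.952 3.431
vertex 2.539 5.051 3.012
endloop
endfacet
facet normal 0.334 0.846 -0.416
outer loop
vertex -2.897 4.345 2.785
vertex -3.223 4.16 2.147
vertex -3.594 4.554 2.651
endloop
endfacet
facet normal -0.036 0.453 0.891
outer loop
vertex -2.897 4.345 2.785
vertex -3.594 4.554 2.651
vertex -3.592 2.586 3.651
endloop
endfacet
facet normal -0.036 0.453 0.891
outer loop
vertex -3.592 2.586 3.651
vertex -3.594 4.554 2.651
vertex -4.289 2.795 3.517
endloop
endfacet
facet normal -0.334 -0.846 0.417
outer loop
vertex -3.592 2.586 3.651
vertex -4.289 2.795 3.517
vertex -3.917 2.4 3.013
endloop
endfacet
facet normal 0.334 0.846 -0.416
outer loop
vertex -3.594 4.554 2.651
vertex -3.223 4.16 2.147
vertex -3.92 4.369 2.013
endloop
endfacet
facet normal -0.833 0.471 0.289
outer loop
vertex -3.594 4.554 2.651
vertex -3.92 4.369 2.013
vertex -4.289 2.795 3.517
endloop
endfacet
facet normal -0.834 0.470 0.287
outer loop
vertex -4.289 2.795 3.517
vertex -3.92 4.369 2.013
vertex -4.614 2.609 2.878
endloop
endfacet
facet normal -0.334 -0.846 0.416
outer loop
vertex -4.289 2.795 3.517
vertex -4.614 2.609 2.878
vertex -3.917 2.4 3.013
endloop
endfacet
facet normal 0.334 0.846 -0.417
outer loop
vertex -3.92 4.369 2.013
vertex -3.223 4.16 2.147
vertex -3.548 3.974 1.509
endloop
endfacet
facet normal -0.798 0.018 -0.603
outer loop
vertex -3.92 4.369 2.013
vertex -3.548 3.974 1.509
vertex -4.614 2.609 2.878
endloop
endfacet
facet normal -0.798 0.018 -0.603
outer loop
vertex -4.614 2.609 2.878
vertex -3.548 3.974 1.509
vertex -4.243 2.215 2.375
endloop
endfacet
facet normal -0.334 -0.846 0.416
outer loop
vertex -4.614 2.609 2.878
vertex -4.243 2.215 2.375
vertex -3.917 2.4 3.013
endloop
endfacet
facet normal 0.334 0.846 -0.417
outer loop
vertex -3.548 3.974 1.509
vertex -3.223 4.16 2.147
vertex -2.851 3.765 1.643
endloop
endfacet
facet normal 0.036 -0.453 -0.891
outer loop
vertex -3.548 3.974 1.509
vertex -2.851 3.765 1.643
vertex -4.243 2.215 2.375
endloop
endfacet
facet normal 0.036 -0.453 -0.891
outer loop
vertex -4.243 2.215 2.375
vertex -2.851 3.765 1.643
vertex -3.546 2.006 2.509
endloop
endfacet
facet normal -0.334 -0.846 0.416
outer loop
vertex -4.243 2.215 2.375
vertex -3.546 2.006 2.509
vertex -3.917 2.4 3.013
endloop
endfacet
facet normal 0.334 0.846 -0.416
outer loop
vertex -2.851 3.765 1.643
vertex -3.223 4.16 2.147
vertex -2.526 3.951 2.282
endloop
endfacet
facet normal 0.834 -0.471 -0.287
outer loop
vertex -2.851 3.765 1.643
vertex -2.526 3.951 2.282
vertex -3.546 2.006 2.509
endloop
endfacet
facet normal 0.833 -0.471 -0.289
outer loop
vertex -3.546 2.006 2.509
vertex -2.526 3.951 2.282
vertex -3.22 2.191 3.147
endloop
endfacet
facet normal -0.334 -0.846 0.416
outer loop
vertex -3.546 2.006 2.509
vertex -3.22 2.191 3.147
vertex -3.917 2.4 3.013
endloop
endfacet
facet normal 0.334 0.846 -0.416
outer loop
vertex -2.526 3.951 2.282
vertex -3.223 4.16 2.147
vertex -2.897 4.345 2.785
endloop
endfacet
facet normal 0.798 -0.018 0.603
outer loop
vertex -2.526 3.951 2.282
vertex -2.897 4.345 2.785
vertex -3.22 2.191 3.147
endloop
endfacet
facet normal 0.798 -0.018 0.603
outer loop
vertex -3.22 2.191 3.147
vertex -2.897 4.345 2.785
vertex -3.592 2.586 3.651
endloop
endfacet
facet normal -0.334 -0.846 0.417
outer loop
vertex -3.22 2.191 3.147
vertex -3.592 2.586 3.651
vertex -3.917 2.4 3.013
endloop
endfacet

endsolid


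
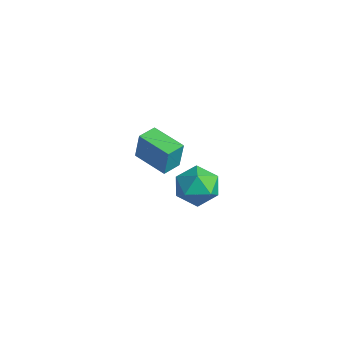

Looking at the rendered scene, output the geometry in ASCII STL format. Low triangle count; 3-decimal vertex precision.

solid 
facet normal -0.756 -0.651 -0.076
outer loop
vertex 2.149 -3.329 2.699
vertex 2.93 -4.189 2.292
vertex 2.712 -4.076 3.498
endloop
endfacet
facet normal -0.875 -0.180 0.448
outer loop
vertex 2.149 -3.329 2.699
vertex 2.712 -4.076 3.498
vertex 2.596 -2.878 3.753
endloop
endfacet
facet normal -0.865 0.475 0.164
outer loop
vertex 2.149 -3.329 2.699
vertex 2.596 -2.878 3.753
vertex 2.742 -2.251 2.705
endloop
endfacet
facet normal -0.739 0.409 -0.535
outer loop
vertex 2.149 -3.329 2.699
vertex 2.742 -2.251 2.705
vertex 2.948 -3.06 1.802
endloop
endfacet
facet normal -0.671 -0.286 -0.684
outer loop
vertex 2.149 -3.329 2.699
vertex 2.948 -3.06 1.802
vertex 2.93 -4.189 2.292
endloop
endfacet
facet normal -0.337 -0.227 0.914
outer loop
vertex 2.596 -2.878 3.753
vertex 2.712 -4.076 3.498
vertex 3.652 -3.46 3.998
endloop
endfacet
facet normal -0.143 -0.987 0.067
outer loop
vertex 2.712 -4.076 3.498
vertex 2.93 -4.189 2.292
vertex 3.858 -4.269 3.095
endloop
endfacet
facet normal -0.007 -0.398 -0.917
outer loop
vertex 2.93 -4.189 2.292
vertex 2.948 -3.06 1.802
vertex 4.004 -3.642 2.047
endloop
endfacet
facet normal -0.116 0.727 -0.677
outer loop
vertex 2.948 -3.06 1.802
vertex 2.742 -2.251 2.705
vertex 3.888 -2.444 2.302
endloop
endfacet
facet normal -0.320 0.832 0.453
outer loop
vertex 2.742 -2.251 2.705
vertex 2.596 -2.878 3.753
vertex 3.67 -2.331 3.508
endloop
endfacet
facet normal 0.739 -0.409 0.535
outer loop
vertex 4.451 -3.191 3.101
vertex 3.652 -3.46 3.998
vertex 3.858 -4.269 3.095
endloop
endfacet
facet normal 0.865 -0.475 -0.164
outer loop
vertex 4.451 -3.191 3.101
vertex 3.858 -4.269 3.095
vertex 4.004 -3.642 2.047
endloop
endfacet
facet normal 0.875 0.180 -0.448
outer loop
vertex 4.451 -3.191 3.101
vertex 4.004 -3.642 2.047
vertex 3.888 -2.444 2.302
endloop
endfacet
facet normal 0.756 0.651 0.076
outer loop
vertex 4.451 -3.191 3.101
vertex 3.888 -2.444 2.302
vertex 3.67 -2.331 3.508
endloop
endfacet
facet normal 0.671 0.286 0.684
outer loop
vertex 4.451 -3.191 3.101
vertex 3.67 -2.331 3.508
vertex 3.652 -3.46 3.998
endloop
endfacet
facet normal 0.116 -0.727 0.677
outer loop
vertex 3.858 -4.269 3.095
vertex 3.652 -3.46 3.998
vertex 2.712 -4.076 3.498
endloop
endfacet
facet normal 0.320 -0.832 -0.453
outer loop
vertex 4.004 -3.642 2.047
vertex 3.858 -4.269 3.095
vertex 2.93 -4.189 2.292
endloop
endfacet
facet normal 0.337 0.227 -0.914
outer loop
vertex 3.888 -2.444 2.302
vertex 4.004 -3.642 2.047
vertex 2.948 -3.06 1.802
endloop
endfacet
facet normal 0.143 0.987 -0.067
outer loop
vertex 3.67 -2.331 3.508
vertex 3.888 -2.444 2.302
vertex 2.742 -2.251 2.705
endloop
endfacet
facet normal 0.007 0.398 0.917
outer loop
vertex 3.652 -3.46 3.998
vertex 3.67 -2.331 3.508
vertex 2.596 -2.878 3.753
endloop
endfacet
facet normal -0.939 -0.303 0.166
outer loop
vertex -3.12 -2.838 1.941
vertex -3.471 -1.754 1.932
vertex -3.385 -2.938 0.264
endloop
endfacet
facet normal 0.308 -0.951 0.008
outer loop
vertex -1.489 -2.326 -0.072
vertex -3.12 -2.838 1.941
vertex -3.385 -2.938 0.264
endloop
endfacet
facet normal -0.939 -0.302 0.166
outer loop
vertex -3.385 -2.938 0.264
vertex -3.471 -1.754 1.932
vertex -3.736 -1.853 0.255
endloop
endfacet
facet normal -0.156 -0.059 -0.986
outer loop
vertex -3.736 -1.853 0.255
vertex -1.489 -2.326 -0.072
vertex -3.385 -2.938 0.264
endloop
endfacet
facet normal 0.156 0.059 0.986
outer loop
vertex -3.12 -2.838 1.941
vertex -1.575 -1.142 1.596
vertex -3.471 -1.754 1.932
endloop
endfacet
facet normal 0.308 -0.951 0.008
outer loop
vertex -1.224 -2.227 1.605
vertex -3.12 -2.838 1.941
vertex -1.489 -2.326 -0.072
endloop
endfacet
facet normal 0.156 0.059 0.986
outer loop
vertex -1.224 -2.227 1.605
vertex -1.575 -1.142 1.596
vertex -3.12 -2.838 1.941
endloop
endfacet
facet normal -0.308 0.951 -0.007
outer loop
vertex -3.471 -1.754 1.932
vertex -1.575 -1.142 1.596
vertex -3.736 -1.853 0.255
endloop
endfacet
facet normal -0.156 -0.059 -0.986
outer loop
vertex -1.84 -1.242 -0.081
vertex -1.489 -2.326 -0.072
vertex -3.736 -1.853 0.255
endloop
endfacet
facet normal -0.308 0.951 -0.008
outer loop
vertex -3.736 -1.853 0.255
vertex -1.575 -1.142 1.596
vertex -1.84 -1.242 -0.081
endloop
endfacet
facet normal 0.939 0.303 -0.166
outer loop
vertex -1.84 -1.242 -0.081
vertex -1.224 -2.227 1.605
vertex -1.489 -2.326 -0.072
endloop
endfacet
facet normal 0.939 0.302 -0.166
outer loop
vertex -1.575 -1.142 1.596
vertex -1.224 -2.227 1.605
vertex -1.84 -1.242 -0.081
endloop
endfacet

endsolid


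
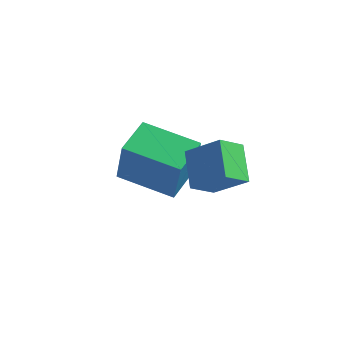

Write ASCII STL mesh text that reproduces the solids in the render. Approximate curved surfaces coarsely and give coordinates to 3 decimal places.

solid 
facet normal -0.753 -0.564 0.339
outer loop
vertex 0.389 -3.027 4.262
vertex -0.633 -2.533 2.813
vertex 0.812 -3.965 3.643
endloop
endfacet
facet normal 0.555 -0.269 0.787
outer loop
vertex 2.093 -3.007 3.067
vertex 0.389 -3.027 4.262
vertex 0.812 -3.965 3.643
endloop
endfacet
facet normal -0.753 -0.564 0.339
outer loop
vertex 0.812 -3.965 3.643
vertex -0.633 -2.533 2.813
vertex -0.21 -3.47 2.195
endloop
endfacet
facet normal 0.352 -0.781 -0.516
outer loop
vertex -0.21 -3.47 2.195
vertex 2.093 -3.007 3.067
vertex 0.812 -3.965 3.643
endloop
endfacet
facet normal -0.353 0.781 0.515
outer loop
vertex 0.389 -3.027 4.262
vertex 0.648 -1.575 2.237
vertex -0.633 -2.533 2.813
endloop
endfacet
facet normal 0.555 -0.269 0.787
outer loop
vertex 1.67 -2.07 3.685
vertex 0.389 -3.027 4.262
vertex 2.093 -3.007 3.067
endloop
endfacet
facet normal -0.352 0.781 0.515
outer loop
vertex 1.67 -2.07 3.685
vertex 0.648 -1.575 2.237
vertex 0.389 -3.027 4.262
endloop
endfacet
facet normal -0.555 0.269 -0.787
outer loop
vertex -0.633 -2.533 2.813
vertex 0.648 -1.575 2.237
vertex -0.21 -3.47 2.195
endloop
endfacet
facet normal 0.352 -0.782 -0.515
outer loop
vertex 1.071 -2.513 1.618
vertex 2.093 -3.007 3.067
vertex -0.21 -3.47 2.195
endloop
endfacet
facet normal -0.555 0.269 -0.787
outer loop
vertex -0.21 -3.47 2.195
vertex 0.648 -1.575 2.237
vertex 1.071 -2.513 1.618
endloop
endfacet
facet normal 0.753 0.564 -0.339
outer loop
vertex 1.071 -2.513 1.618
vertex 1.67 -2.07 3.685
vertex 2.093 -3.007 3.067
endloop
endfacet
facet normal 0.753 0.563 -0.339
outer loop
vertex 0.648 -1.575 2.237
vertex 1.67 -2.07 3.685
vertex 1.071 -2.513 1.618
endloop
endfacet
facet normal -0.804 -0.309 -0.508
outer loop
vertex 1.964 -2.792 3.627
vertex 1.888 -1.995 3.262
vertex 2.723 -3.165 2.653
endloop
endfacet
facet normal 0.086 -0.906 0.414
outer loop
vertex 3.712 -2.785 3.278
vertex 1.964 -2.792 3.627
vertex 2.723 -3.165 2.653
endloop
endfacet
facet normal -0.804 -0.309 -0.508
outer loop
vertex 2.723 -3.165 2.653
vertex 1.888 -1.995 3.262
vertex 2.647 -2.368 2.288
endloop
endfacet
facet normal 0.588 -0.290 -0.755
outer loop
vertex 2.647 -2.368 2.288
vertex 3.712 -2.785 3.278
vertex 2.723 -3.165 2.653
endloop
endfacet
facet normal -0.588 0.290 0.755
outer loop
vertex 1.964 -2.792 3.627
vertex 2.877 -1.615 3.887
vertex 1.888 -1.995 3.262
endloop
endfacet
facet normal 0.086 -0.906 0.414
outer loop
vertex 2.953 -2.412 4.252
vertex 1.964 -2.792 3.627
vertex 3.712 -2.785 3.278
endloop
endfacet
facet normal -0.588 0.290 0.755
outer loop
vertex 2.953 -2.412 4.252
vertex 2.877 -1.615 3.887
vertex 1.964 -2.792 3.627
endloop
endfacet
facet normal -0.086 0.906 -0.414
outer loop
vertex 1.888 -1.995 3.262
vertex 2.877 -1.615 3.887
vertex 2.647 -2.368 2.288
endloop
endfacet
facet normal 0.588 -0.290 -0.755
outer loop
vertex 3.636 -1.988 2.913
vertex 3.712 -2.785 3.278
vertex 2.647 -2.368 2.288
endloop
endfacet
facet normal -0.086 0.906 -0.414
outer loop
vertex 2.647 -2.368 2.288
vertex 2.877 -1.615 3.887
vertex 3.636 -1.988 2.913
endloop
endfacet
facet normal 0.804 0.309 0.508
outer loop
vertex 3.636 -1.988 2.913
vertex 2.953 -2.412 4.252
vertex 3.712 -2.785 3.278
endloop
endfacet
facet normal 0.804 0.309 0.508
outer loop
vertex 2.877 -1.615 3.887
vertex 2.953 -2.412 4.252
vertex 3.636 -1.988 2.913
endloop
endfacet

endsolid


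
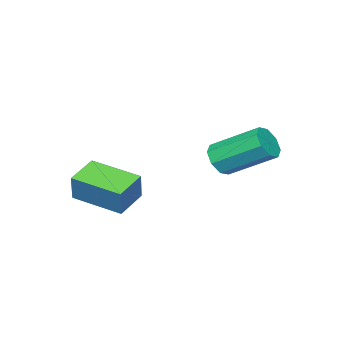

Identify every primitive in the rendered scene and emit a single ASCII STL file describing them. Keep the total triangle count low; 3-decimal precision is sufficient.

solid 
facet normal 0.316 -0.796 -0.517
outer loop
vertex -2.399 3.36 -0.918
vertex -2.766 3.015 -0.611
vertex -2.805 3.325 -1.112
endloop
endfacet
facet normal 0.302 0.601 -0.740
outer loop
vertex -2.399 3.36 -0.918
vertex -2.805 3.325 -1.112
vertex -2.926 4.689 -0.055
endloop
endfacet
facet normal 0.301 0.601 -0.741
outer loop
vertex -2.926 4.689 -0.055
vertex -2.805 3.325 -1.112
vertex -3.333 4.654 -0.249
endloop
endfacet
facet normal -0.315 0.796 0.517
outer loop
vertex -2.926 4.689 -0.055
vertex -3.333 4.654 -0.249
vertex -3.294 4.345 0.251
endloop
endfacet
facet normal 0.316 -0.796 -0.517
outer loop
vertex -2.805 3.325 -1.112
vertex -2.766 3.015 -0.611
vertex -3.189 3.108 -1.013
endloop
endfacet
facet normal -0.422 0.370 -0.828
outer loop
vertex -2.805 3.325 -1.112
vertex -3.189 3.108 -1.013
vertex -3.333 4.654 -0.249
endloop
endfacet
facet normal -0.423 0.369 -0.827
outer loop
vertex -3.333 4.654 -0.249
vertex -3.189 3.108 -1.013
vertex -3.716 4.437 -0.15
endloop
endfacet
facet normal -0.317 0.795 0.516
outer loop
vertex -3.333 4.654 -0.249
vertex -3.716 4.437 -0.15
vertex -3.294 4.345 0.251
endloop
endfacet
facet normal 0.315 -0.796 -0.516
outer loop
vertex -3.189 3.108 -1.013
vertex -2.766 3.015 -0.611
vertex -3.325 2.837 -0.678
endloop
endfacet
facet normal -0.900 -0.078 -0.429
outer loop
vertex -3.189 3.108 -1.013
vertex -3.325 2.837 -0.678
vertex -3.716 4.437 -0.15
endloop
endfacet
facet normal -0.900 -0.078 -0.429
outer loop
vertex -3.716 4.437 -0.15
vertex -3.325 2.837 -0.678
vertex -3.852 4.166 0.185
endloop
endfacet
facet normal -0.316 0.796 0.516
outer loop
vertex -3.716 4.437 -0.15
vertex -3.852 4.166 0.185
vertex -3.294 4.345 0.251
endloop
endfacet
facet normal 0.315 -0.796 -0.516
outer loop
vertex -3.325 2.837 -0.678
vertex -2.766 3.015 -0.611
vertex -3.134 2.671 -0.305
endloop
endfacet
facet normal -0.849 -0.480 0.221
outer loop
vertex -3.325 2.837 -0.678
vertex -3.134 2.671 -0.305
vertex -3.852 4.166 0.185
endloop
endfacet
facet normal -0.849 -0.480 0.221
outer loop
vertex -3.852 4.166 0.185
vertex -3.134 2.671 -0.305
vertex -3.661 4.0 0.558
endloop
endfacet
facet normal -0.316 0.796 0.516
outer loop
vertex -3.852 4.166 0.185
vertex -3.661 4.0 0.558
vertex -3.294 4.345 0.251
endloop
endfacet
facet normal 0.315 -0.796 -0.517
outer loop
vertex -3.134 2.671 -0.305
vertex -2.766 3.015 -0.611
vertex -2.727 2.706 -0.111
endloop
endfacet
facet normal -0.301 -0.600 0.741
outer loop
vertex -3.134 2.671 -0.305
vertex -2.727 2.706 -0.111
vertex -3.661 4.0 0.558
endloop
endfacet
facet normal -0.302 -0.601 0.740
outer loop
vertex -3.661 4.0 0.558
vertex -2.727 2.706 -0.111
vertex -3.255 4.035 0.752
endloop
endfacet
facet normal -0.316 0.796 0.517
outer loop
vertex -3.661 4.0 0.558
vertex -3.255 4.035 0.752
vertex -3.294 4.345 0.251
endloop
endfacet
facet normal 0.317 -0.795 -0.516
outer loop
vertex -2.727 2.706 -0.111
vertex -2.766 3.015 -0.611
vertex -2.344 2.923 -0.21
endloop
endfacet
facet normal 0.423 -0.369 0.827
outer loop
vertex -2.727 2.706 -0.111
vertex -2.344 2.923 -0.21
vertex -3.255 4.035 0.752
endloop
endfacet
facet normal 0.422 -0.370 0.828
outer loop
vertex -3.255 4.035 0.752
vertex -2.344 2.923 -0.21
vertex -2.871 4.252 0.653
endloop
endfacet
facet normal -0.316 0.796 0.517
outer loop
vertex -3.255 4.035 0.752
vertex -2.871 4.252 0.653
vertex -3.294 4.345 0.251
endloop
endfacet
facet normal 0.316 -0.796 -0.516
outer loop
vertex -2.344 2.923 -0.21
vertex -2.766 3.015 -0.611
vertex -2.208 3.194 -0.545
endloop
endfacet
facet normal 0.900 0.078 0.429
outer loop
vertex -2.344 2.923 -0.21
vertex -2.208 3.194 -0.545
vertex -2.871 4.252 0.653
endloop
endfacet
facet normal 0.900 0.078 0.429
outer loop
vertex -2.871 4.252 0.653
vertex -2.208 3.194 -0.545
vertex -2.735 4.523 0.318
endloop
endfacet
facet normal -0.315 0.796 0.516
outer loop
vertex -2.871 4.252 0.653
vertex -2.735 4.523 0.318
vertex -3.294 4.345 0.251
endloop
endfacet
facet normal 0.316 -0.796 -0.516
outer loop
vertex -2.208 3.194 -0.545
vertex -2.766 3.015 -0.611
vertex -2.399 3.36 -0.918
endloop
endfacet
facet normal 0.849 0.480 -0.221
outer loop
vertex -2.208 3.194 -0.545
vertex -2.399 3.36 -0.918
vertex -2.735 4.523 0.318
endloop
endfacet
facet normal 0.849 0.480 -0.221
outer loop
vertex -2.735 4.523 0.318
vertex -2.399 3.36 -0.918
vertex -2.926 4.689 -0.055
endloop
endfacet
facet normal -0.315 0.796 0.516
outer loop
vertex -2.735 4.523 0.318
vertex -2.926 4.689 -0.055
vertex -3.294 4.345 0.251
endloop
endfacet
facet normal -0.937 -0.137 0.322
outer loop
vertex -0.505 0.268 -0.682
vertex -0.832 1.817 -0.976
vertex -0.781 0.038 -1.583
endloop
endfacet
facet normal 0.203 -0.962 0.183
outer loop
vertex 0.212 0.183 -1.924
vertex -0.505 0.268 -0.682
vertex -0.781 0.038 -1.583
endloop
endfacet
facet normal -0.937 -0.137 0.322
outer loop
vertex -0.781 0.038 -1.583
vertex -0.832 1.817 -0.976
vertex -1.108 1.587 -1.877
endloop
endfacet
facet normal -0.285 -0.236 -0.929
outer loop
vertex -1.108 1.587 -1.877
vertex 0.212 0.183 -1.924
vertex -0.781 0.038 -1.583
endloop
endfacet
facet normal 0.285 0.236 0.929
outer loop
vertex -0.505 0.268 -0.682
vertex 0.161 1.962 -1.317
vertex -0.832 1.817 -0.976
endloop
endfacet
facet normal 0.203 -0.962 0.183
outer loop
vertex 0.488 0.413 -1.023
vertex -0.505 0.268 -0.682
vertex 0.212 0.183 -1.924
endloop
endfacet
facet normal 0.285 0.236 0.929
outer loop
vertex 0.488 0.413 -1.023
vertex 0.161 1.962 -1.317
vertex -0.505 0.268 -0.682
endloop
endfacet
facet normal -0.203 0.962 -0.183
outer loop
vertex -0.832 1.817 -0.976
vertex 0.161 1.962 -1.317
vertex -1.108 1.587 -1.877
endloop
endfacet
facet normal -0.285 -0.236 -0.929
outer loop
vertex -0.115 1.732 -2.218
vertex 0.212 0.183 -1.924
vertex -1.108 1.587 -1.877
endloop
endfacet
facet normal -0.203 0.962 -0.183
outer loop
vertex -1.108 1.587 -1.877
vertex 0.161 1.962 -1.317
vertex -0.115 1.732 -2.218
endloop
endfacet
facet normal 0.937 0.137 -0.322
outer loop
vertex -0.115 1.732 -2.218
vertex 0.488 0.413 -1.023
vertex 0.212 0.183 -1.924
endloop
endfacet
facet normal 0.937 0.137 -0.322
outer loop
vertex 0.161 1.962 -1.317
vertex 0.488 0.413 -1.023
vertex -0.115 1.732 -2.218
endloop
endfacet

endsolid


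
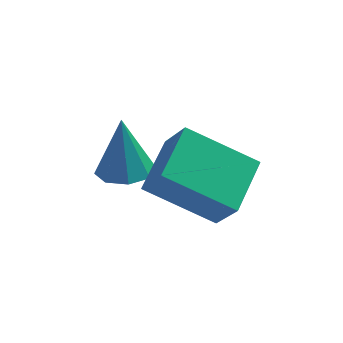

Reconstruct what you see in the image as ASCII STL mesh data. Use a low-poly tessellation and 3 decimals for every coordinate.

solid 
facet normal -0.311 0.427 -0.849
outer loop
vertex -1.308 -0.318 3.582
vertex -0.671 0.924 3.974
vertex 0.31 -0.873 2.711
endloop
endfacet
facet normal -0.439 -0.857 -0.270
outer loop
vertex 0.711 -1.424 3.806
vertex -1.308 -0.318 3.582
vertex 0.31 -0.873 2.711
endloop
endfacet
facet normal -0.311 0.427 -0.849
outer loop
vertex 0.31 -0.873 2.711
vertex -0.671 0.924 3.974
vertex 0.947 0.369 3.103
endloop
endfacet
facet normal 0.843 -0.289 -0.454
outer loop
vertex 0.947 0.369 3.103
vertex 0.711 -1.424 3.806
vertex 0.31 -0.873 2.711
endloop
endfacet
facet normal -0.843 0.289 0.454
outer loop
vertex -1.308 -0.318 3.582
vertex -0.27 0.373 5.069
vertex -0.671 0.924 3.974
endloop
endfacet
facet normal -0.439 -0.857 -0.270
outer loop
vertex -0.907 -0.869 4.677
vertex -1.308 -0.318 3.582
vertex 0.711 -1.424 3.806
endloop
endfacet
facet normal -0.843 0.289 0.454
outer loop
vertex -0.907 -0.869 4.677
vertex -0.27 0.373 5.069
vertex -1.308 -0.318 3.582
endloop
endfacet
facet normal 0.439 0.857 0.270
outer loop
vertex -0.671 0.924 3.974
vertex -0.27 0.373 5.069
vertex 0.947 0.369 3.103
endloop
endfacet
facet normal 0.843 -0.289 -0.454
outer loop
vertex 1.348 -0.182 4.198
vertex 0.711 -1.424 3.806
vertex 0.947 0.369 3.103
endloop
endfacet
facet normal 0.439 0.857 0.270
outer loop
vertex 0.947 0.369 3.103
vertex -0.27 0.373 5.069
vertex 1.348 -0.182 4.198
endloop
endfacet
facet normal 0.311 -0.427 0.849
outer loop
vertex 1.348 -0.182 4.198
vertex -0.907 -0.869 4.677
vertex 0.711 -1.424 3.806
endloop
endfacet
facet normal 0.311 -0.427 0.849
outer loop
vertex -0.27 0.373 5.069
vertex -0.907 -0.869 4.677
vertex 1.348 -0.182 4.198
endloop
endfacet
facet normal 0.027 -0.303 -0.953
outer loop
vertex -1.014 1.19 2.257
vertex -1.549 1.658 2.093
vertex -0.82 1.691 2.103
endloop
endfacet
facet normal 0.853 -0.179 0.491
outer loop
vertex -1.014 1.19 2.257
vertex -0.82 1.691 2.103
vertex -1.591 2.142 3.607
endloop
endfacet
facet normal 0.027 -0.304 -0.952
outer loop
vertex -0.82 1.691 2.103
vertex -1.549 1.658 2.093
vertex -1.053 2.172 1.943
endloop
endfacet
facet normal 0.826 0.492 0.276
outer loop
vertex -0.82 1.691 2.103
vertex -1.053 2.172 1.943
vertex -1.591 2.142 3.607
endloop
endfacet
facet normal 0.028 -0.304 -0.952
outer loop
vertex -1.053 2.172 1.943
vertex -1.549 1.658 2.093
vertex -1.577 2.353 1.87
endloop
endfacet
facet normal 0.310 0.944 0.117
outer loop
vertex -1.053 2.172 1.943
vertex -1.577 2.353 1.87
vertex -1.591 2.142 3.607
endloop
endfacet
facet normal 0.025 -0.305 -0.952
outer loop
vertex -1.577 2.353 1.87
vertex -1.549 1.658 2.093
vertex -2.084 2.127 1.929
endloop
endfacet
facet normal -0.394 0.913 0.108
outer loop
vertex -1.577 2.353 1.87
vertex -2.084 2.127 1.929
vertex -1.591 2.142 3.607
endloop
endfacet
facet normal 0.026 -0.303 -0.953
outer loop
vertex -2.084 2.127 1.929
vertex -1.549 1.658 2.093
vertex -2.278 1.626 2.083
endloop
endfacet
facet normal -0.873 0.416 0.253
outer loop
vertex -2.084 2.127 1.929
vertex -2.278 1.626 2.083
vertex -1.591 2.142 3.607
endloop
endfacet
facet normal 0.026 -0.303 -0.952
outer loop
vertex -2.278 1.626 2.083
vertex -1.549 1.658 2.093
vertex -2.045 1.144 2.243
endloop
endfacet
facet normal -0.847 -0.254 0.468
outer loop
vertex -2.278 1.626 2.083
vertex -2.045 1.144 2.243
vertex -1.591 2.142 3.607
endloop
endfacet
facet normal 0.027 -0.304 -0.952
outer loop
vertex -2.045 1.144 2.243
vertex -1.549 1.658 2.093
vertex -1.521 0.964 2.315
endloop
endfacet
facet normal -0.329 -0.707 0.626
outer loop
vertex -2.045 1.144 2.243
vertex -1.521 0.964 2.315
vertex -1.591 2.142 3.607
endloop
endfacet
facet normal 0.026 -0.304 -0.952
outer loop
vertex -1.521 0.964 2.315
vertex -1.549 1.658 2.093
vertex -1.014 1.19 2.257
endloop
endfacet
facet normal 0.374 -0.675 0.636
outer loop
vertex -1.521 0.964 2.315
vertex -1.014 1.19 2.257
vertex -1.591 2.142 3.607
endloop
endfacet

endsolid


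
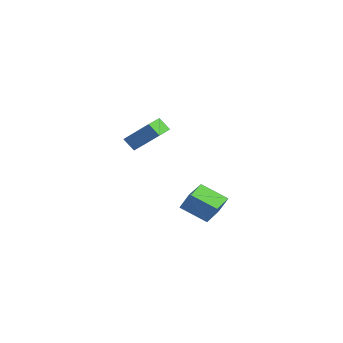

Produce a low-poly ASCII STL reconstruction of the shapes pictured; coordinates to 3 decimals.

solid 
facet normal -0.632 -0.637 0.442
outer loop
vertex 2.283 1.144 -2.235
vertex 1.131 2.222 -2.327
vertex 2.003 0.764 -3.184
endloop
endfacet
facet normal 0.729 -0.682 0.058
outer loop
vertex 2.989 1.758 -3.873
vertex 2.283 1.144 -2.235
vertex 2.003 0.764 -3.184
endloop
endfacet
facet normal -0.632 -0.637 0.441
outer loop
vertex 2.003 0.764 -3.184
vertex 1.131 2.222 -2.327
vertex 0.852 1.842 -3.276
endloop
endfacet
facet normal -0.264 -0.359 -0.895
outer loop
vertex 0.852 1.842 -3.276
vertex 2.989 1.758 -3.873
vertex 2.003 0.764 -3.184
endloop
endfacet
facet normal 0.264 0.359 0.895
outer loop
vertex 2.283 1.144 -2.235
vertex 2.117 3.216 -3.016
vertex 1.131 2.222 -2.327
endloop
endfacet
facet normal 0.729 -0.682 0.059
outer loop
vertex 3.268 2.138 -2.924
vertex 2.283 1.144 -2.235
vertex 2.989 1.758 -3.873
endloop
endfacet
facet normal 0.264 0.359 0.895
outer loop
vertex 3.268 2.138 -2.924
vertex 2.117 3.216 -3.016
vertex 2.283 1.144 -2.235
endloop
endfacet
facet normal -0.729 0.682 -0.059
outer loop
vertex 1.131 2.222 -2.327
vertex 2.117 3.216 -3.016
vertex 0.852 1.842 -3.276
endloop
endfacet
facet normal -0.264 -0.359 -0.895
outer loop
vertex 1.837 2.836 -3.965
vertex 2.989 1.758 -3.873
vertex 0.852 1.842 -3.276
endloop
endfacet
facet normal -0.729 0.682 -0.058
outer loop
vertex 0.852 1.842 -3.276
vertex 2.117 3.216 -3.016
vertex 1.837 2.836 -3.965
endloop
endfacet
facet normal 0.632 0.637 -0.441
outer loop
vertex 1.837 2.836 -3.965
vertex 3.268 2.138 -2.924
vertex 2.989 1.758 -3.873
endloop
endfacet
facet normal 0.632 0.637 -0.442
outer loop
vertex 2.117 3.216 -3.016
vertex 3.268 2.138 -2.924
vertex 1.837 2.836 -3.965
endloop
endfacet
facet normal -0.670 0.739 -0.073
outer loop
vertex -3.934 2.085 -0.062
vertex -3.452 2.459 -0.696
vertex -4.872 1.108 -1.352
endloop
endfacet
facet normal -0.548 -0.425 0.720
outer loop
vertex -4.068 0.221 -1.264
vertex -3.934 2.085 -0.062
vertex -4.872 1.108 -1.352
endloop
endfacet
facet normal -0.669 0.739 -0.074
outer loop
vertex -4.872 1.108 -1.352
vertex -3.452 2.459 -0.696
vertex -4.389 1.482 -1.986
endloop
endfacet
facet normal -0.501 -0.523 -0.690
outer loop
vertex -4.389 1.482 -1.986
vertex -4.068 0.221 -1.264
vertex -4.872 1.108 -1.352
endloop
endfacet
facet normal 0.501 0.523 0.689
outer loop
vertex -3.934 2.085 -0.062
vertex -2.648 1.572 -0.608
vertex -3.452 2.459 -0.696
endloop
endfacet
facet normal -0.548 -0.425 0.720
outer loop
vertex -3.131 1.198 0.026
vertex -3.934 2.085 -0.062
vertex -4.068 0.221 -1.264
endloop
endfacet
facet normal 0.501 0.522 0.690
outer loop
vertex -3.131 1.198 0.026
vertex -2.648 1.572 -0.608
vertex -3.934 2.085 -0.062
endloop
endfacet
facet normal 0.548 0.425 -0.720
outer loop
vertex -3.452 2.459 -0.696
vertex -2.648 1.572 -0.608
vertex -4.389 1.482 -1.986
endloop
endfacet
facet normal -0.502 -0.522 -0.690
outer loop
vertex -3.586 0.595 -1.898
vertex -4.068 0.221 -1.264
vertex -4.389 1.482 -1.986
endloop
endfacet
facet normal 0.548 0.425 -0.720
outer loop
vertex -4.389 1.482 -1.986
vertex -2.648 1.572 -0.608
vertex -3.586 0.595 -1.898
endloop
endfacet
facet normal 0.670 -0.739 0.073
outer loop
vertex -3.586 0.595 -1.898
vertex -3.131 1.198 0.026
vertex -4.068 0.221 -1.264
endloop
endfacet
facet normal 0.669 -0.740 0.074
outer loop
vertex -2.648 1.572 -0.608
vertex -3.131 1.198 0.026
vertex -3.586 0.595 -1.898
endloop
endfacet

endsolid


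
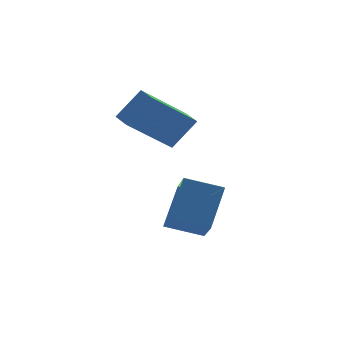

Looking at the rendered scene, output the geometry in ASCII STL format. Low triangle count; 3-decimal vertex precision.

solid 
facet normal -0.640 -0.025 -0.768
outer loop
vertex 0.513 -0.438 2.043
vertex 0.431 0.377 2.085
vertex 2.097 -0.211 0.714
endloop
endfacet
facet normal 0.100 -0.994 -0.050
outer loop
vertex 2.949 -0.177 1.735
vertex 0.513 -0.438 2.043
vertex 2.097 -0.211 0.714
endloop
endfacet
facet normal -0.640 -0.025 -0.768
outer loop
vertex 2.097 -0.211 0.714
vertex 0.431 0.377 2.085
vertex 2.015 0.604 0.756
endloop
endfacet
facet normal 0.761 0.110 -0.639
outer loop
vertex 2.015 0.604 0.756
vertex 2.949 -0.177 1.735
vertex 2.097 -0.211 0.714
endloop
endfacet
facet normal -0.761 -0.110 0.639
outer loop
vertex 0.513 -0.438 2.043
vertex 1.283 0.411 3.106
vertex 0.431 0.377 2.085
endloop
endfacet
facet normal 0.100 -0.994 -0.050
outer loop
vertex 1.365 -0.404 3.064
vertex 0.513 -0.438 2.043
vertex 2.949 -0.177 1.735
endloop
endfacet
facet normal -0.761 -0.110 0.639
outer loop
vertex 1.365 -0.404 3.064
vertex 1.283 0.411 3.106
vertex 0.513 -0.438 2.043
endloop
endfacet
facet normal -0.100 0.994 0.050
outer loop
vertex 0.431 0.377 2.085
vertex 1.283 0.411 3.106
vertex 2.015 0.604 0.756
endloop
endfacet
facet normal 0.761 0.110 -0.639
outer loop
vertex 2.867 0.638 1.777
vertex 2.949 -0.177 1.735
vertex 2.015 0.604 0.756
endloop
endfacet
facet normal -0.100 0.994 0.050
outer loop
vertex 2.015 0.604 0.756
vertex 1.283 0.411 3.106
vertex 2.867 0.638 1.777
endloop
endfacet
facet normal 0.640 0.025 0.768
outer loop
vertex 2.867 0.638 1.777
vertex 1.365 -0.404 3.064
vertex 2.949 -0.177 1.735
endloop
endfacet
facet normal 0.640 0.025 0.768
outer loop
vertex 1.283 0.411 3.106
vertex 1.365 -0.404 3.064
vertex 2.867 0.638 1.777
endloop
endfacet
facet normal -0.873 0.399 0.280
outer loop
vertex 0.858 -3.358 -0.765
vertex 1.632 -2.524 0.457
vertex 1.085 -2.213 -1.69
endloop
endfacet
facet normal -0.464 -0.499 -0.732
outer loop
vertex 2.228 -2.736 -2.057
vertex 0.858 -3.358 -0.765
vertex 1.085 -2.213 -1.69
endloop
endfacet
facet normal -0.873 0.399 0.280
outer loop
vertex 1.085 -2.213 -1.69
vertex 1.632 -2.524 0.457
vertex 1.859 -1.379 -0.468
endloop
endfacet
facet normal 0.152 0.769 -0.621
outer loop
vertex 1.859 -1.379 -0.468
vertex 2.228 -2.736 -2.057
vertex 1.085 -2.213 -1.69
endloop
endfacet
facet normal -0.152 -0.769 0.621
outer loop
vertex 0.858 -3.358 -0.765
vertex 2.775 -3.047 0.09
vertex 1.632 -2.524 0.457
endloop
endfacet
facet normal -0.464 -0.499 -0.732
outer loop
vertex 2.001 -3.881 -1.132
vertex 0.858 -3.358 -0.765
vertex 2.228 -2.736 -2.057
endloop
endfacet
facet normal -0.152 -0.769 0.621
outer loop
vertex 2.001 -3.881 -1.132
vertex 2.775 -3.047 0.09
vertex 0.858 -3.358 -0.765
endloop
endfacet
facet normal 0.464 0.499 0.732
outer loop
vertex 1.632 -2.524 0.457
vertex 2.775 -3.047 0.09
vertex 1.859 -1.379 -0.468
endloop
endfacet
facet normal 0.152 0.769 -0.621
outer loop
vertex 3.002 -1.902 -0.835
vertex 2.228 -2.736 -2.057
vertex 1.859 -1.379 -0.468
endloop
endfacet
facet normal 0.464 0.499 0.732
outer loop
vertex 1.859 -1.379 -0.468
vertex 2.775 -3.047 0.09
vertex 3.002 -1.902 -0.835
endloop
endfacet
facet normal 0.873 -0.399 -0.280
outer loop
vertex 3.002 -1.902 -0.835
vertex 2.001 -3.881 -1.132
vertex 2.228 -2.736 -2.057
endloop
endfacet
facet normal 0.873 -0.399 -0.280
outer loop
vertex 2.775 -3.047 0.09
vertex 2.001 -3.881 -1.132
vertex 3.002 -1.902 -0.835
endloop
endfacet

endsolid
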